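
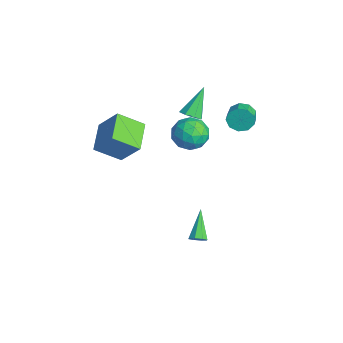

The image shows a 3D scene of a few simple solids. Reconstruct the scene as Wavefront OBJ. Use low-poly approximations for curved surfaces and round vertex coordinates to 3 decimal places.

v -2.252 -4.473 3.043
v -1.344 -3.62 4.594
v -1.875 -2.97 1.995
v -0.966 -2.117 3.547
v -0.554 -5.283 2.493
v 0.355 -4.43 4.045
v -0.176 -3.78 1.446
v 0.732 -2.927 2.997
v -0.477 3.504 3.309
v -0.072 3.828 2.647
v 0.782 3.42 2.97
v 0.377 3.096 3.631
v -0.061 4.199 3.086
v 0.793 3.791 3.409
v -0.244 4.245 3.629
v 0.61 3.837 3.951
v -0.536 3.944 4.022
v 0.318 3.536 4.344
v -0.801 3.437 4.081
v 0.053 3.03 4.404
v -0.914 2.962 3.779
v -0.06 2.554 4.102
v -0.822 2.74 3.257
v 0.032 2.332 3.58
v -0.569 2.875 2.759
v 0.285 2.468 3.082
v -0.273 3.305 2.518
v 0.581 2.897 2.841
v 0.311 0.935 2.255
v 1.168 0.189 2.525
v -0.788 0.151 3.575
v 0.069 -0.595 3.845
v 0.181 0.54 4.097
v 0.86 1.024 3.281
v -0.48 -0.684 2.819
v 0.199 -0.2 2.003
v 0.679 -0.811 2.874
v 1.087 -0.055 3.664
v -0.707 0.395 2.436
v -0.299 1.151 3.226
v 0.836 0.631 2.274
v -0.456 -0.291 3.826
v -0.39 0.376 3.974
v 0.113 -0.062 4.133
v 0.655 1.121 2.718
v 1.159 0.683 2.877
v 0.579 0.889 3.801
v -0.779 -0.343 3.223
v -0.275 -0.781 3.382
v 0.267 0.402 1.967
v 0.77 -0.036 2.126
v -0.199 -0.549 2.299
v 1.052 -0.395 2.638
v 0.406 -0.856 3.414
v 0.083 -0.909 2.811
v 0.483 -0.624 2.332
v 1.292 0.049 3.102
v 0.646 -0.411 3.878
v 0.712 0.255 4.026
v 1.111 0.54 3.546
v 1.005 -0.539 3.307
v -0.266 0.751 2.222
v -0.912 0.291 2.998
v -0.731 -0.2 2.554
v -0.332 0.085 2.074
v -0.026 1.196 2.686
v -0.672 0.735 3.462
v -0.103 0.964 3.768
v 0.297 1.249 3.289
v -0.625 0.879 2.793
v 2.534 -0.122 -4.562
v 2.932 0.015 -4.178
v 1.066 0.542 -3.278
v 2.843 0.344 -4.45
v 2.572 0.4 -4.788
v 2.279 0.151 -4.994
v 2.135 -0.258 -4.947
v 2.225 -0.587 -4.675
v 2.495 -0.644 -4.337
v 2.788 -0.394 -4.131
v -2.646 1.134 2.069
v -2.063 1.59 2.054
v -3.454 2.226 3.711
v -2.487 1.77 1.725
v -3.005 1.578 1.598
v -3.312 1.126 1.747
v -3.229 0.679 2.085
v -2.804 0.499 2.414
v -2.287 0.691 2.541
v -1.98 1.143 2.392
f 2 4 1
f 5 2 1
f 1 4 3
f 3 5 1
f 2 8 4
f 6 2 5
f 6 8 2
f 4 8 3
f 7 5 3
f 3 8 7
f 7 6 5
f 8 6 7
f 10 9 13
f 10 13 11
f 11 13 14
f 11 14 12
f 13 9 15
f 13 15 14
f 14 15 16
f 14 16 12
f 15 9 17
f 15 17 16
f 16 17 18
f 16 18 12
f 17 9 19
f 17 19 18
f 18 19 20
f 18 20 12
f 19 9 21
f 19 21 20
f 20 21 22
f 20 22 12
f 21 9 23
f 21 23 22
f 22 23 24
f 22 24 12
f 23 9 25
f 23 25 24
f 24 25 26
f 24 26 12
f 25 9 27
f 25 27 26
f 26 27 28
f 26 28 12
f 27 9 10
f 27 10 28
f 28 10 11
f 28 11 12
f 29 66 45
f 66 40 69
f 45 69 34
f 66 69 45
f 29 45 41
f 45 34 46
f 41 46 30
f 45 46 41
f 29 41 50
f 41 30 51
f 50 51 36
f 41 51 50
f 29 50 62
f 50 36 65
f 62 65 39
f 50 65 62
f 29 62 66
f 62 39 70
f 66 70 40
f 62 70 66
f 30 46 57
f 46 34 60
f 57 60 38
f 46 60 57
f 34 69 47
f 69 40 68
f 47 68 33
f 69 68 47
f 40 70 67
f 70 39 63
f 67 63 31
f 70 63 67
f 39 65 64
f 65 36 52
f 64 52 35
f 65 52 64
f 36 51 56
f 51 30 53
f 56 53 37
f 51 53 56
f 32 58 44
f 58 38 59
f 44 59 33
f 58 59 44
f 32 44 42
f 44 33 43
f 42 43 31
f 44 43 42
f 32 42 49
f 42 31 48
f 49 48 35
f 42 48 49
f 32 49 54
f 49 35 55
f 54 55 37
f 49 55 54
f 32 54 58
f 54 37 61
f 58 61 38
f 54 61 58
f 33 59 47
f 59 38 60
f 47 60 34
f 59 60 47
f 31 43 67
f 43 33 68
f 67 68 40
f 43 68 67
f 35 48 64
f 48 31 63
f 64 63 39
f 48 63 64
f 37 55 56
f 55 35 52
f 56 52 36
f 55 52 56
f 38 61 57
f 61 37 53
f 57 53 30
f 61 53 57
f 72 71 74
f 72 74 73
f 74 71 75
f 74 75 73
f 75 71 76
f 75 76 73
f 76 71 77
f 76 77 73
f 77 71 78
f 77 78 73
f 78 71 79
f 78 79 73
f 79 71 80
f 79 80 73
f 80 71 72
f 80 72 73
f 82 81 84
f 82 84 83
f 84 81 85
f 84 85 83
f 85 81 86
f 85 86 83
f 86 81 87
f 86 87 83
f 87 81 88
f 87 88 83
f 88 81 89
f 88 89 83
f 89 81 90
f 89 90 83
f 90 81 82
f 90 82 83



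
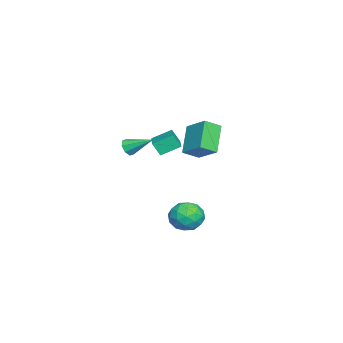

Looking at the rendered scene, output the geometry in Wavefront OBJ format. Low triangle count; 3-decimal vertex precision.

v 3.908 -4.054 1.849
v 4.267 -3.859 1.41
v 4.072 -2.646 2.611
v 3.825 -3.764 1.33
v 3.431 -3.839 1.554
v 3.316 -4.04 1.951
v 3.548 -4.25 2.287
v 3.99 -4.345 2.367
v 4.384 -4.269 2.143
v 4.499 -4.068 1.747
v 1.538 -0.761 -3.197
v 1.86 -0.247 -4.094
v 2.14 -2.273 -3.846
v 2.462 -1.759 -4.743
v 2.966 -1.575 -3.803
v 2.594 -0.64 -3.401
v 1.406 -1.88 -4.539
v 1.034 -0.945 -4.137
v 1.779 -0.938 -4.923
v 2.743 -0.75 -4.468
v 1.257 -1.77 -3.472
v 2.221 -1.582 -3.017
v 1.646 -0.371 -3.588
v 2.354 -2.149 -4.352
v 2.65 -2.04 -3.799
v 2.84 -1.738 -4.326
v 2.078 -0.602 -3.181
v 2.267 -0.3 -3.708
v 2.917 -1.081 -3.537
v 1.733 -2.22 -4.232
v 1.922 -1.918 -4.759
v 1.16 -0.782 -3.614
v 1.35 -0.48 -4.141
v 1.083 -1.439 -4.403
v 1.788 -0.476 -4.603
v 2.142 -1.364 -4.985
v 1.521 -1.435 -4.865
v 1.302 -0.886 -4.629
v 2.355 -0.365 -4.336
v 2.709 -1.254 -4.717
v 3.005 -1.145 -4.164
v 2.786 -0.596 -3.928
v 2.307 -0.771 -4.823
v 1.291 -1.266 -3.223
v 1.645 -2.155 -3.604
v 1.214 -1.924 -4.012
v 0.995 -1.375 -3.776
v 1.858 -1.156 -2.955
v 2.212 -2.044 -3.337
v 2.698 -1.634 -3.311
v 2.479 -1.085 -3.075
v 1.693 -1.749 -3.117
v 0.212 -1.909 0.148
v -1.219 -1.973 1.6
v -0.391 -1.09 -0.41
v -1.822 -1.153 1.043
v 1.042 -0.707 1.017
v -0.389 -0.77 2.47
v 0.439 0.113 0.46
v -0.992 0.049 1.912
v -4.43 -4.328 -1.763
v -4.467 -4.826 -0.897
v -4.862 -3.193 -1.129
v -4.899 -3.692 -0.263
v -2.581 -3.828 -1.397
v -2.618 -4.327 -0.531
v -3.013 -2.694 -0.763
v -3.05 -3.192 0.103
f 2 1 4
f 2 4 3
f 4 1 5
f 4 5 3
f 5 1 6
f 5 6 3
f 6 1 7
f 6 7 3
f 7 1 8
f 7 8 3
f 8 1 9
f 8 9 3
f 9 1 10
f 9 10 3
f 10 1 2
f 10 2 3
f 11 48 27
f 48 22 51
f 27 51 16
f 48 51 27
f 11 27 23
f 27 16 28
f 23 28 12
f 27 28 23
f 11 23 32
f 23 12 33
f 32 33 18
f 23 33 32
f 11 32 44
f 32 18 47
f 44 47 21
f 32 47 44
f 11 44 48
f 44 21 52
f 48 52 22
f 44 52 48
f 12 28 39
f 28 16 42
f 39 42 20
f 28 42 39
f 16 51 29
f 51 22 50
f 29 50 15
f 51 50 29
f 22 52 49
f 52 21 45
f 49 45 13
f 52 45 49
f 21 47 46
f 47 18 34
f 46 34 17
f 47 34 46
f 18 33 38
f 33 12 35
f 38 35 19
f 33 35 38
f 14 40 26
f 40 20 41
f 26 41 15
f 40 41 26
f 14 26 24
f 26 15 25
f 24 25 13
f 26 25 24
f 14 24 31
f 24 13 30
f 31 30 17
f 24 30 31
f 14 31 36
f 31 17 37
f 36 37 19
f 31 37 36
f 14 36 40
f 36 19 43
f 40 43 20
f 36 43 40
f 15 41 29
f 41 20 42
f 29 42 16
f 41 42 29
f 13 25 49
f 25 15 50
f 49 50 22
f 25 50 49
f 17 30 46
f 30 13 45
f 46 45 21
f 30 45 46
f 19 37 38
f 37 17 34
f 38 34 18
f 37 34 38
f 20 43 39
f 43 19 35
f 39 35 12
f 43 35 39
f 54 56 53
f 57 54 53
f 53 56 55
f 55 57 53
f 54 60 56
f 58 54 57
f 58 60 54
f 56 60 55
f 59 57 55
f 55 60 59
f 59 58 57
f 60 58 59
f 62 64 61
f 65 62 61
f 61 64 63
f 63 65 61
f 62 68 64
f 66 62 65
f 66 68 62
f 64 68 63
f 67 65 63
f 63 68 67
f 67 66 65
f 68 66 67



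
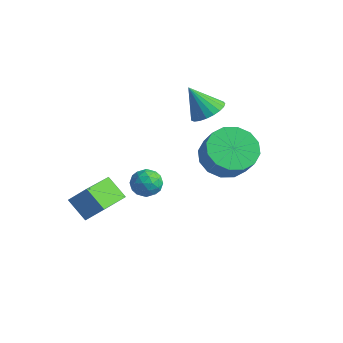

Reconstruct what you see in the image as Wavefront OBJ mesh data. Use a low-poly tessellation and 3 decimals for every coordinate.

v -1.782 2.274 -0.15
v -1.109 1.925 0.135
v -2.518 1.886 1.11
v -1.079 2.24 0.25
v -1.17 2.561 0.295
v -1.367 2.833 0.264
v -1.636 3.007 0.161
v -1.93 3.055 0.004
v -2.199 2.968 -0.18
v -2.395 2.761 -0.358
v -2.486 2.469 -0.501
v -2.455 2.144 -0.583
v -2.308 1.841 -0.59
v -2.069 1.613 -0.521
v -1.782 1.5 -0.388
v -1.494 1.52 -0.214
v -1.256 1.67 -0.029
v -0.645 -2.512 -1.39
v -0.103 -2.101 -1.324
v -0.137 -3.279 -0.776
v 0.405 -2.868 -0.71
v -0.185 -2.709 -0.404
v -0.498 -2.234 -0.783
v 0.258 -3.146 -1.317
v -0.055 -2.671 -1.696
v 0.455 -2.492 -1.279
v 0.181 -2.222 -0.714
v -0.421 -3.158 -1.386
v -0.695 -2.888 -0.821
v -0.418 -2.239 -1.41
v 0.178 -3.141 -0.69
v -0.168 -3.047 -0.509
v 0.15 -2.806 -0.47
v -0.651 -2.317 -1.092
v -0.332 -2.076 -1.054
v -0.381 -2.433 -0.513
v 0.092 -3.304 -1.046
v 0.411 -3.063 -1.008
v -0.39 -2.574 -1.63
v -0.072 -2.333 -1.591
v 0.141 -2.947 -1.587
v 0.228 -2.227 -1.345
v 0.527 -2.679 -0.985
v 0.441 -2.842 -1.342
v 0.256 -2.563 -1.565
v 0.067 -2.069 -1.013
v 0.366 -2.52 -0.653
v 0.019 -2.426 -0.473
v -0.165 -2.147 -0.695
v 0.395 -2.299 -0.987
v -0.606 -2.86 -1.447
v -0.307 -3.311 -1.087
v -0.075 -3.233 -1.405
v -0.259 -2.954 -1.627
v -0.767 -2.701 -1.115
v -0.468 -3.153 -0.755
v -0.496 -2.817 -0.535
v -0.681 -2.538 -0.758
v -0.635 -3.081 -1.113
v 0.645 0.78 -0.848
v 1.161 0.031 -1.449
v 1.89 -0.249 -0.473
v 1.375 0.5 0.128
v 1.452 0.508 -1.529
v 2.181 0.227 -0.553
v 1.526 1.058 -1.426
v 2.256 0.777 -0.451
v 1.365 1.533 -1.169
v 2.094 1.253 -0.193
v 1.011 1.807 -0.825
v 1.74 1.526 0.15
v 0.559 1.806 -0.488
v 1.288 1.525 0.488
v 0.13 1.529 -0.247
v 0.859 1.249 0.729
v -0.161 1.053 -0.167
v 0.568 0.772 0.809
v -0.236 0.503 -0.269
v 0.494 0.222 0.706
v -0.074 0.027 -0.527
v 0.655 -0.253 0.449
v 0.28 -0.246 -0.87
v 1.009 -0.527 0.105
v 0.732 -0.245 -1.208
v 1.461 -0.526 -0.232
v -2.845 -3.465 -4.382
v -3.752 -3.559 -3.601
v -3.381 -1.822 -4.806
v -4.287 -1.915 -4.025
v -2.193 -3.045 -3.575
v -3.099 -3.138 -2.794
v -2.728 -1.401 -3.999
v -3.635 -1.495 -3.218
f 2 1 4
f 2 4 3
f 4 1 5
f 4 5 3
f 5 1 6
f 5 6 3
f 6 1 7
f 6 7 3
f 7 1 8
f 7 8 3
f 8 1 9
f 8 9 3
f 9 1 10
f 9 10 3
f 10 1 11
f 10 11 3
f 11 1 12
f 11 12 3
f 12 1 13
f 12 13 3
f 13 1 14
f 13 14 3
f 14 1 15
f 14 15 3
f 15 1 16
f 15 16 3
f 16 1 17
f 16 17 3
f 17 1 2
f 17 2 3
f 18 55 34
f 55 29 58
f 34 58 23
f 55 58 34
f 18 34 30
f 34 23 35
f 30 35 19
f 34 35 30
f 18 30 39
f 30 19 40
f 39 40 25
f 30 40 39
f 18 39 51
f 39 25 54
f 51 54 28
f 39 54 51
f 18 51 55
f 51 28 59
f 55 59 29
f 51 59 55
f 19 35 46
f 35 23 49
f 46 49 27
f 35 49 46
f 23 58 36
f 58 29 57
f 36 57 22
f 58 57 36
f 29 59 56
f 59 28 52
f 56 52 20
f 59 52 56
f 28 54 53
f 54 25 41
f 53 41 24
f 54 41 53
f 25 40 45
f 40 19 42
f 45 42 26
f 40 42 45
f 21 47 33
f 47 27 48
f 33 48 22
f 47 48 33
f 21 33 31
f 33 22 32
f 31 32 20
f 33 32 31
f 21 31 38
f 31 20 37
f 38 37 24
f 31 37 38
f 21 38 43
f 38 24 44
f 43 44 26
f 38 44 43
f 21 43 47
f 43 26 50
f 47 50 27
f 43 50 47
f 22 48 36
f 48 27 49
f 36 49 23
f 48 49 36
f 20 32 56
f 32 22 57
f 56 57 29
f 32 57 56
f 24 37 53
f 37 20 52
f 53 52 28
f 37 52 53
f 26 44 45
f 44 24 41
f 45 41 25
f 44 41 45
f 27 50 46
f 50 26 42
f 46 42 19
f 50 42 46
f 61 60 64
f 61 64 62
f 62 64 65
f 62 65 63
f 64 60 66
f 64 66 65
f 65 66 67
f 65 67 63
f 66 60 68
f 66 68 67
f 67 68 69
f 67 69 63
f 68 60 70
f 68 70 69
f 69 70 71
f 69 71 63
f 70 60 72
f 70 72 71
f 71 72 73
f 71 73 63
f 72 60 74
f 72 74 73
f 73 74 75
f 73 75 63
f 74 60 76
f 74 76 75
f 75 76 77
f 75 77 63
f 76 60 78
f 76 78 77
f 77 78 79
f 77 79 63
f 78 60 80
f 78 80 79
f 79 80 81
f 79 81 63
f 80 60 82
f 80 82 81
f 81 82 83
f 81 83 63
f 82 60 84
f 82 84 83
f 83 84 85
f 83 85 63
f 84 60 61
f 84 61 85
f 85 61 62
f 85 62 63
f 87 89 86
f 90 87 86
f 86 89 88
f 88 90 86
f 87 93 89
f 91 87 90
f 91 93 87
f 89 93 88
f 92 90 88
f 88 93 92
f 92 91 90
f 93 91 92



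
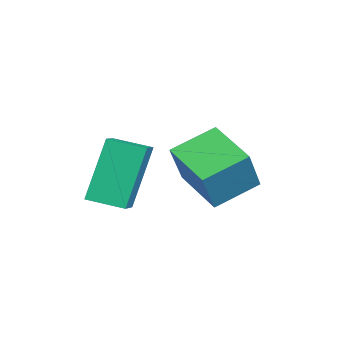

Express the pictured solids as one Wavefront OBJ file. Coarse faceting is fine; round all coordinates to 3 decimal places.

v 1.418 0.69 -4.093
v 0.277 -0.353 -3.546
v 0.686 1.816 -3.474
v -0.456 0.774 -2.927
v 2.256 0.486 -2.733
v 1.114 -0.556 -2.186
v 1.523 1.613 -2.114
v 0.382 0.57 -1.567
v 1.387 -2.608 -3.985
v 0.658 -2.156 -2.046
v 1.509 -1.495 -4.199
v 0.78 -1.043 -2.26
v 2.18 -2.637 -3.68
v 1.451 -2.185 -1.741
v 2.302 -1.524 -3.894
v 1.573 -1.072 -1.955
f 2 4 1
f 5 2 1
f 1 4 3
f 3 5 1
f 2 8 4
f 6 2 5
f 6 8 2
f 4 8 3
f 7 5 3
f 3 8 7
f 7 6 5
f 8 6 7
f 10 12 9
f 13 10 9
f 9 12 11
f 11 13 9
f 10 16 12
f 14 10 13
f 14 16 10
f 12 16 11
f 15 13 11
f 11 16 15
f 15 14 13
f 16 14 15



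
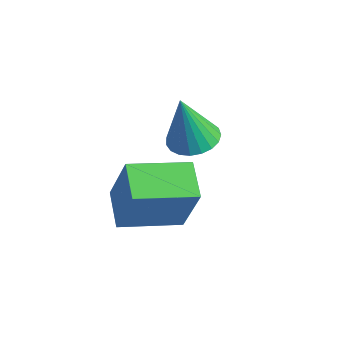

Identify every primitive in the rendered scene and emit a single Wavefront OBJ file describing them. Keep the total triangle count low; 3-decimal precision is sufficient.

v 2.06 -4.485 -2.08
v 2.796 -4.46 -0.049
v 3.095 -2.678 -2.477
v 3.831 -2.653 -0.447
v 3.169 -5.207 -2.473
v 3.905 -5.182 -0.443
v 4.204 -3.4 -2.871
v 4.94 -3.375 -0.84
v 2.029 -0.919 -1.742
v 2.852 -0.596 -1.574
v 1.751 -1.241 0.242
v 2.642 -0.287 -1.553
v 2.326 -0.087 -1.565
v 1.958 -0.032 -1.608
v 1.603 -0.129 -1.674
v 1.321 -0.363 -1.752
v 1.162 -0.693 -1.828
v 1.153 -1.062 -1.889
v 1.296 -1.407 -1.925
v 1.565 -1.666 -1.929
v 1.915 -1.797 -1.901
v 2.284 -1.776 -1.846
v 2.61 -1.606 -1.773
v 2.835 -1.318 -1.694
v 2.921 -0.96 -1.624
f 2 4 1
f 5 2 1
f 1 4 3
f 3 5 1
f 2 8 4
f 6 2 5
f 6 8 2
f 4 8 3
f 7 5 3
f 3 8 7
f 7 6 5
f 8 6 7
f 10 9 12
f 10 12 11
f 12 9 13
f 12 13 11
f 13 9 14
f 13 14 11
f 14 9 15
f 14 15 11
f 15 9 16
f 15 16 11
f 16 9 17
f 16 17 11
f 17 9 18
f 17 18 11
f 18 9 19
f 18 19 11
f 19 9 20
f 19 20 11
f 20 9 21
f 20 21 11
f 21 9 22
f 21 22 11
f 22 9 23
f 22 23 11
f 23 9 24
f 23 24 11
f 24 9 25
f 24 25 11
f 25 9 10
f 25 10 11



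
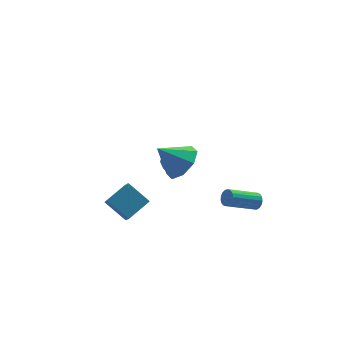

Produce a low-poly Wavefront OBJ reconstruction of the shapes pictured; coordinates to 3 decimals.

v 4.469 -0.199 -4.311
v 4.661 0.101 -3.946
v 3.023 0.079 -3.065
v 2.831 -0.221 -3.429
v 4.571 0.258 -4.109
v 2.933 0.237 -3.228
v 4.458 0.311 -4.319
v 2.82 0.289 -3.438
v 4.347 0.246 -4.527
v 2.709 0.225 -3.646
v 4.264 0.08 -4.685
v 2.626 0.058 -3.804
v 4.228 -0.15 -4.757
v 2.59 -0.172 -3.876
v 4.247 -0.392 -4.727
v 2.609 -0.414 -3.846
v 4.317 -0.589 -4.602
v 2.679 -0.611 -3.721
v 4.422 -0.697 -4.41
v 2.784 -0.719 -3.529
v 4.538 -0.691 -4.195
v 2.9 -0.713 -3.314
v 4.637 -0.572 -4.006
v 3 -0.594 -3.125
v 4.699 -0.368 -3.888
v 3.061 -0.39 -3.007
v 4.707 -0.125 -3.866
v 3.069 -0.147 -2.985
v 0.919 3.545 -3.59
v 1.5 4.168 -3.575
v 1.68 2.812 -2.705
v 2.261 3.435 -2.69
v 1.496 3.558 -2.338
v 1.025 4.011 -2.885
v 2.155 2.969 -3.395
v 1.684 3.422 -3.942
v 2.264 3.812 -3.454
v 1.856 4.176 -2.801
v 1.324 2.804 -3.479
v 0.916 3.168 -2.826
v 1.142 3.921 -3.66
v 2.038 3.059 -2.62
v 1.588 3.132 -2.413
v 1.929 3.498 -2.404
v 0.863 3.829 -3.255
v 1.205 4.195 -3.246
v 1.202 3.837 -2.519
v 1.975 2.785 -3.034
v 2.317 3.151 -3.025
v 1.251 3.482 -3.876
v 1.592 3.848 -3.867
v 1.978 3.143 -3.761
v 1.933 4.077 -3.58
v 2.381 3.647 -3.06
v 2.318 3.373 -3.474
v 2.042 3.639 -3.796
v 1.693 4.291 -3.196
v 2.141 3.861 -2.676
v 1.691 3.933 -2.47
v 1.414 4.199 -2.791
v 2.143 4.082 -3.125
v 1.039 3.119 -3.604
v 1.487 2.689 -3.084
v 1.766 2.781 -3.489
v 1.489 3.047 -3.81
v 0.799 3.333 -3.22
v 1.247 2.903 -2.7
v 1.138 3.341 -2.484
v 0.862 3.607 -2.806
v 1.037 2.898 -3.155
v -2.673 -0.537 -3.004
v -2.88 -1.555 -1.922
v -3.386 0.465 -2.199
v -3.593 -0.553 -1.117
v -1.447 -0.147 -2.403
v -1.654 -1.165 -1.321
v -2.16 0.855 -1.598
v -2.367 -0.163 -0.516
v -0.099 -1.452 1.389
v 0.646 -0.882 1.924
v -1.201 -1.048 2.491
v 0.246 -0.429 1.36
v -0.355 -0.575 0.812
v -0.807 -1.235 0.602
v -0.844 -2.021 0.853
v -0.445 -2.474 1.417
v 0.157 -2.328 1.965
v 0.609 -1.669 2.175
f 2 1 5
f 2 5 3
f 3 5 6
f 3 6 4
f 5 1 7
f 5 7 6
f 6 7 8
f 6 8 4
f 7 1 9
f 7 9 8
f 8 9 10
f 8 10 4
f 9 1 11
f 9 11 10
f 10 11 12
f 10 12 4
f 11 1 13
f 11 13 12
f 12 13 14
f 12 14 4
f 13 1 15
f 13 15 14
f 14 15 16
f 14 16 4
f 15 1 17
f 15 17 16
f 16 17 18
f 16 18 4
f 17 1 19
f 17 19 18
f 18 19 20
f 18 20 4
f 19 1 21
f 19 21 20
f 20 21 22
f 20 22 4
f 21 1 23
f 21 23 22
f 22 23 24
f 22 24 4
f 23 1 25
f 23 25 24
f 24 25 26
f 24 26 4
f 25 1 27
f 25 27 26
f 26 27 28
f 26 28 4
f 27 1 2
f 27 2 28
f 28 2 3
f 28 3 4
f 29 66 45
f 66 40 69
f 45 69 34
f 66 69 45
f 29 45 41
f 45 34 46
f 41 46 30
f 45 46 41
f 29 41 50
f 41 30 51
f 50 51 36
f 41 51 50
f 29 50 62
f 50 36 65
f 62 65 39
f 50 65 62
f 29 62 66
f 62 39 70
f 66 70 40
f 62 70 66
f 30 46 57
f 46 34 60
f 57 60 38
f 46 60 57
f 34 69 47
f 69 40 68
f 47 68 33
f 69 68 47
f 40 70 67
f 70 39 63
f 67 63 31
f 70 63 67
f 39 65 64
f 65 36 52
f 64 52 35
f 65 52 64
f 36 51 56
f 51 30 53
f 56 53 37
f 51 53 56
f 32 58 44
f 58 38 59
f 44 59 33
f 58 59 44
f 32 44 42
f 44 33 43
f 42 43 31
f 44 43 42
f 32 42 49
f 42 31 48
f 49 48 35
f 42 48 49
f 32 49 54
f 49 35 55
f 54 55 37
f 49 55 54
f 32 54 58
f 54 37 61
f 58 61 38
f 54 61 58
f 33 59 47
f 59 38 60
f 47 60 34
f 59 60 47
f 31 43 67
f 43 33 68
f 67 68 40
f 43 68 67
f 35 48 64
f 48 31 63
f 64 63 39
f 48 63 64
f 37 55 56
f 55 35 52
f 56 52 36
f 55 52 56
f 38 61 57
f 61 37 53
f 57 53 30
f 61 53 57
f 72 74 71
f 75 72 71
f 71 74 73
f 73 75 71
f 72 78 74
f 76 72 75
f 76 78 72
f 74 78 73
f 77 75 73
f 73 78 77
f 77 76 75
f 78 76 77
f 80 79 82
f 80 82 81
f 82 79 83
f 82 83 81
f 83 79 84
f 83 84 81
f 84 79 85
f 84 85 81
f 85 79 86
f 85 86 81
f 86 79 87
f 86 87 81
f 87 79 88
f 87 88 81
f 88 79 80
f 88 80 81



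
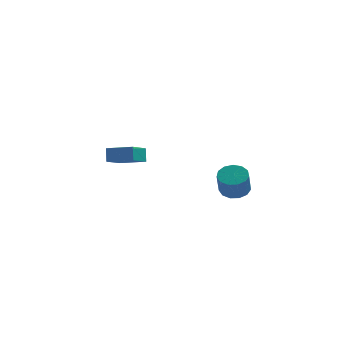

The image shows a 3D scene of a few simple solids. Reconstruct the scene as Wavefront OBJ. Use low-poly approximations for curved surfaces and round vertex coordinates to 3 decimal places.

v 3.233 -3.407 -2.952
v 4.149 -3.494 -2.956
v 4.083 -4.26 -1.553
v 3.167 -4.173 -1.548
v 4.046 -3.046 -2.717
v 3.98 -3.812 -1.313
v 3.685 -2.713 -2.552
v 3.619 -3.479 -1.148
v 3.181 -2.6 -2.514
v 3.115 -3.366 -1.11
v 2.693 -2.743 -2.615
v 2.627 -3.509 -1.211
v 2.376 -3.097 -2.823
v 2.31 -3.863 -1.419
v 2.332 -3.55 -3.072
v 2.266 -4.315 -1.668
v 2.574 -3.957 -3.283
v 2.508 -4.723 -1.879
v 3.025 -4.19 -3.388
v 2.959 -4.955 -1.985
v 3.542 -4.174 -3.356
v 3.476 -4.94 -1.952
v 3.961 -3.915 -3.194
v 3.895 -4.68 -1.791
v -5.013 2.77 -3.832
v -5.1 3.248 -2.902
v -4.431 4.428 -4.63
v -4.517 4.906 -3.699
v -3.323 2.354 -3.461
v -3.409 2.832 -2.53
v -2.74 4.012 -4.258
v -2.827 4.49 -3.328
f 2 1 5
f 2 5 3
f 3 5 6
f 3 6 4
f 5 1 7
f 5 7 6
f 6 7 8
f 6 8 4
f 7 1 9
f 7 9 8
f 8 9 10
f 8 10 4
f 9 1 11
f 9 11 10
f 10 11 12
f 10 12 4
f 11 1 13
f 11 13 12
f 12 13 14
f 12 14 4
f 13 1 15
f 13 15 14
f 14 15 16
f 14 16 4
f 15 1 17
f 15 17 16
f 16 17 18
f 16 18 4
f 17 1 19
f 17 19 18
f 18 19 20
f 18 20 4
f 19 1 21
f 19 21 20
f 20 21 22
f 20 22 4
f 21 1 23
f 21 23 22
f 22 23 24
f 22 24 4
f 23 1 2
f 23 2 24
f 24 2 3
f 24 3 4
f 26 28 25
f 29 26 25
f 25 28 27
f 27 29 25
f 26 32 28
f 30 26 29
f 30 32 26
f 28 32 27
f 31 29 27
f 27 32 31
f 31 30 29
f 32 30 31



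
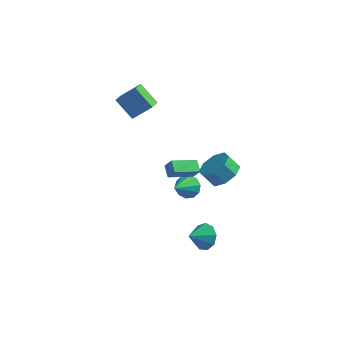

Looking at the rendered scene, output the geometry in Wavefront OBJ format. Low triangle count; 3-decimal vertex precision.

v 2.633 -1.216 -4.228
v 3.072 -1.904 -4.77
v 1.967 -2.204 -3.512
v 3.445 -1.764 -4.231
v 3.438 -1.368 -3.69
v 3.054 -0.9 -3.401
v 2.473 -0.58 -3.499
v 1.967 -0.558 -3.938
v 1.772 -0.843 -4.513
v 1.98 -1.303 -4.954
v 2.493 -1.722 -5.056
v 1.075 1.148 -0.867
v -0.137 -0.049 -0.317
v 0.623 1.806 -0.431
v -0.589 0.609 0.119
v 1.569 0.991 -0.119
v 0.357 -0.206 0.431
v 1.117 1.649 0.317
v -0.095 0.452 0.867
v 3.779 -0.943 1.844
v 4.59 -1.422 2.413
v 3.912 -1.536 3.284
v 3.101 -1.057 2.716
v 4.577 -0.586 2.512
v 3.899 -0.701 3.384
v 4.097 0.041 2.221
v 3.419 -0.073 3.092
v 3.431 0.092 1.709
v 2.752 -0.023 2.58
v 2.968 -0.464 1.276
v 2.29 -0.578 2.147
v 2.981 -1.299 1.176
v 2.303 -1.414 2.048
v 3.461 -1.927 1.468
v 2.783 -2.041 2.339
v 4.128 -1.977 1.98
v 3.449 -2.092 2.851
v 0.01 3.138 -3.844
v 0.857 2.884 -3.944
v -0.33 1.602 -2.816
v 0.825 3.194 -3.491
v 0.482 3.483 -3.173
v -0.041 3.64 -3.111
v -0.545 3.606 -3.329
v -0.837 3.393 -3.744
v -0.805 3.083 -4.197
v -0.462 2.794 -4.515
v 0.061 2.637 -4.577
v 0.565 2.671 -4.359
v -4.34 2.173 4.083
v -3.223 2.683 5.093
v -4.452 3.348 3.613
v -3.335 3.858 4.623
v -3.125 1.822 2.917
v -2.008 2.332 3.927
v -3.237 2.997 2.447
v -2.12 3.507 3.457
f 2 1 4
f 2 4 3
f 4 1 5
f 4 5 3
f 5 1 6
f 5 6 3
f 6 1 7
f 6 7 3
f 7 1 8
f 7 8 3
f 8 1 9
f 8 9 3
f 9 1 10
f 9 10 3
f 10 1 11
f 10 11 3
f 11 1 2
f 11 2 3
f 13 15 12
f 16 13 12
f 12 15 14
f 14 16 12
f 13 19 15
f 17 13 16
f 17 19 13
f 15 19 14
f 18 16 14
f 14 19 18
f 18 17 16
f 19 17 18
f 21 20 24
f 21 24 22
f 22 24 25
f 22 25 23
f 24 20 26
f 24 26 25
f 25 26 27
f 25 27 23
f 26 20 28
f 26 28 27
f 27 28 29
f 27 29 23
f 28 20 30
f 28 30 29
f 29 30 31
f 29 31 23
f 30 20 32
f 30 32 31
f 31 32 33
f 31 33 23
f 32 20 34
f 32 34 33
f 33 34 35
f 33 35 23
f 34 20 36
f 34 36 35
f 35 36 37
f 35 37 23
f 36 20 21
f 36 21 37
f 37 21 22
f 37 22 23
f 39 38 41
f 39 41 40
f 41 38 42
f 41 42 40
f 42 38 43
f 42 43 40
f 43 38 44
f 43 44 40
f 44 38 45
f 44 45 40
f 45 38 46
f 45 46 40
f 46 38 47
f 46 47 40
f 47 38 48
f 47 48 40
f 48 38 49
f 48 49 40
f 49 38 39
f 49 39 40
f 51 53 50
f 54 51 50
f 50 53 52
f 52 54 50
f 51 57 53
f 55 51 54
f 55 57 51
f 53 57 52
f 56 54 52
f 52 57 56
f 56 55 54
f 57 55 56



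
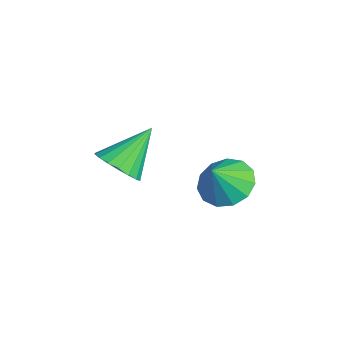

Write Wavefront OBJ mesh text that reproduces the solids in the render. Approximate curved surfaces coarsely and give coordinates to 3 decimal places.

v 3.318 -1.175 0.415
v 4.214 -1.02 0.656
v 2.742 0.155 1.705
v 4.152 -0.746 0.346
v 3.925 -0.557 0.049
v 3.578 -0.49 -0.174
v 3.18 -0.559 -0.282
v 2.808 -0.749 -0.251
v 2.538 -1.024 -0.088
v 2.423 -1.329 0.174
v 2.485 -1.603 0.484
v 2.711 -1.792 0.78
v 3.058 -1.859 1.004
v 3.457 -1.79 1.111
v 3.828 -1.6 1.08
v 4.098 -1.325 0.918
v 2.488 2.82 -1.883
v 3.447 3.308 -1.976
v 2.932 2.16 -0.757
v 3.104 3.67 -1.628
v 2.565 3.763 -1.361
v 2.001 3.556 -1.26
v 1.592 3.116 -1.357
v 1.468 2.582 -1.621
v 1.667 2.124 -1.968
v 2.127 1.887 -2.289
v 2.701 1.946 -2.48
v 3.208 2.283 -2.483
v 3.486 2.791 -2.295
f 2 1 4
f 2 4 3
f 4 1 5
f 4 5 3
f 5 1 6
f 5 6 3
f 6 1 7
f 6 7 3
f 7 1 8
f 7 8 3
f 8 1 9
f 8 9 3
f 9 1 10
f 9 10 3
f 10 1 11
f 10 11 3
f 11 1 12
f 11 12 3
f 12 1 13
f 12 13 3
f 13 1 14
f 13 14 3
f 14 1 15
f 14 15 3
f 15 1 16
f 15 16 3
f 16 1 2
f 16 2 3
f 18 17 20
f 18 20 19
f 20 17 21
f 20 21 19
f 21 17 22
f 21 22 19
f 22 17 23
f 22 23 19
f 23 17 24
f 23 24 19
f 24 17 25
f 24 25 19
f 25 17 26
f 25 26 19
f 26 17 27
f 26 27 19
f 27 17 28
f 27 28 19
f 28 17 29
f 28 29 19
f 29 17 18
f 29 18 19



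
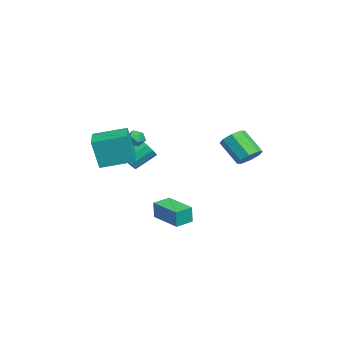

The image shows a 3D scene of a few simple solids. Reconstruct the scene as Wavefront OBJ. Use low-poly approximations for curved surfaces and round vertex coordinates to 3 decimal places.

v 2.215 4.352 1.959
v 2.863 3.742 1.979
v 1.893 2.758 3.342
v 1.245 3.368 3.321
v 2.968 4.25 2.421
v 1.999 3.266 3.783
v 2.632 4.817 2.592
v 1.663 3.833 3.954
v 2.052 5.112 2.392
v 1.083 4.128 3.755
v 1.567 4.962 1.938
v 0.597 3.978 3.301
v 1.461 4.454 1.497
v 0.492 3.47 2.859
v 1.797 3.887 1.326
v 0.828 2.903 2.688
v 2.377 3.592 1.525
v 1.408 2.608 2.888
v -2.318 -2.948 0.237
v -1.449 -2.619 0.208
v -1.912 -1.304 1.215
v -2.782 -1.632 1.243
v -1.703 -2.4 -0.195
v -2.166 -1.085 0.812
v -2.152 -2.355 -0.461
v -2.615 -1.04 0.546
v -2.654 -2.498 -0.505
v -3.117 -1.183 0.502
v -3.05 -2.784 -0.314
v -3.513 -1.468 0.693
v -3.213 -3.121 0.052
v -3.676 -1.806 1.059
v -3.092 -3.404 0.476
v -3.556 -2.089 1.483
v -2.726 -3.542 0.825
v -3.189 -2.226 1.832
v -2.23 -3.491 0.986
v -2.693 -2.175 1.993
v -1.762 -3.267 0.91
v -2.225 -1.952 1.917
v -1.471 -2.942 0.62
v -1.934 -1.627 1.627
v 1.578 -0.354 -2.667
v 1.727 -0.4 -1.467
v 3.251 0.922 -2.826
v 3.4 0.876 -1.626
v 2.3 -1.316 -2.794
v 2.449 -1.362 -1.594
v 3.973 -0.04 -2.953
v 4.122 -0.086 -1.753
v 0.882 -4.475 1.519
v 0.893 -4.948 3.534
v 0.938 -2.383 2.009
v 0.949 -2.855 4.024
v 2.951 -4.525 1.496
v 2.962 -4.997 3.511
v 3.007 -2.432 1.986
v 3.018 -2.905 4.001
v -1.398 -1.718 2.214
v -1.215 -2.017 2.801
v -1.865 -2.663 1.879
v -1.682 -2.962 2.466
v -2.163 -2.476 2.465
v -1.874 -1.892 2.672
v -1.206 -2.788 2.008
v -0.917 -2.204 2.215
v -1.096 -2.678 2.674
v -1.688 -2.485 2.956
v -1.392 -2.195 1.724
v -1.984 -2.002 2.006
f 2 1 5
f 2 5 3
f 3 5 6
f 3 6 4
f 5 1 7
f 5 7 6
f 6 7 8
f 6 8 4
f 7 1 9
f 7 9 8
f 8 9 10
f 8 10 4
f 9 1 11
f 9 11 10
f 10 11 12
f 10 12 4
f 11 1 13
f 11 13 12
f 12 13 14
f 12 14 4
f 13 1 15
f 13 15 14
f 14 15 16
f 14 16 4
f 15 1 17
f 15 17 16
f 16 17 18
f 16 18 4
f 17 1 2
f 17 2 18
f 18 2 3
f 18 3 4
f 20 19 23
f 20 23 21
f 21 23 24
f 21 24 22
f 23 19 25
f 23 25 24
f 24 25 26
f 24 26 22
f 25 19 27
f 25 27 26
f 26 27 28
f 26 28 22
f 27 19 29
f 27 29 28
f 28 29 30
f 28 30 22
f 29 19 31
f 29 31 30
f 30 31 32
f 30 32 22
f 31 19 33
f 31 33 32
f 32 33 34
f 32 34 22
f 33 19 35
f 33 35 34
f 34 35 36
f 34 36 22
f 35 19 37
f 35 37 36
f 36 37 38
f 36 38 22
f 37 19 39
f 37 39 38
f 38 39 40
f 38 40 22
f 39 19 41
f 39 41 40
f 40 41 42
f 40 42 22
f 41 19 20
f 41 20 42
f 42 20 21
f 42 21 22
f 44 46 43
f 47 44 43
f 43 46 45
f 45 47 43
f 44 50 46
f 48 44 47
f 48 50 44
f 46 50 45
f 49 47 45
f 45 50 49
f 49 48 47
f 50 48 49
f 52 54 51
f 55 52 51
f 51 54 53
f 53 55 51
f 52 58 54
f 56 52 55
f 56 58 52
f 54 58 53
f 57 55 53
f 53 58 57
f 57 56 55
f 58 56 57
f 59 70 64
f 59 64 60
f 59 60 66
f 59 66 69
f 59 69 70
f 60 64 68
f 64 70 63
f 70 69 61
f 69 66 65
f 66 60 67
f 62 68 63
f 62 63 61
f 62 61 65
f 62 65 67
f 62 67 68
f 63 68 64
f 61 63 70
f 65 61 69
f 67 65 66
f 68 67 60



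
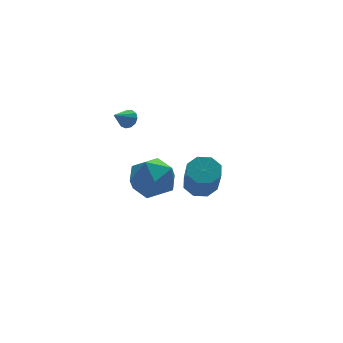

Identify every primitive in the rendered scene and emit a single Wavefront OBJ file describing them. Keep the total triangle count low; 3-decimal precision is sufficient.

v -3.224 1.889 3.611
v -2.939 2.016 4.014
v -4.016 1.631 4.249
v -3.08 2.254 3.936
v -3.266 2.376 3.755
v -3.439 2.344 3.527
v -3.543 2.167 3.326
v -3.546 1.902 3.216
v -3.447 1.632 3.23
v -3.277 1.444 3.366
v -3.09 1.398 3.579
v -2.945 1.507 3.802
v -2.889 1.737 3.964
v -4.036 -0.178 2.072
v -3.176 -0.168 1.268
v -3.884 -2.072 2.212
v -3.024 -2.062 1.408
v -2.837 -1.602 2.476
v -2.931 -0.431 2.39
v -4.129 -1.809 1.09
v -4.223 -0.638 1.004
v -3.233 -1.176 0.662
v -2.435 -1.049 1.518
v -4.625 -1.191 1.962
v -3.827 -1.064 2.818
v 0.977 2.987 -2.732
v 1.813 2.886 -2.621
v 1.48 1.932 -0.977
v 0.643 2.033 -1.088
v 1.59 3.433 -2.349
v 1.257 2.479 -0.705
v 1.008 3.719 -2.301
v 0.674 2.765 -0.657
v 0.407 3.576 -2.506
v 0.074 2.622 -0.862
v 0.14 3.088 -2.843
v -0.193 2.134 -1.199
v 0.363 2.541 -3.115
v 0.03 1.587 -1.471
v 0.946 2.255 -3.163
v 0.612 1.301 -1.519
v 1.546 2.398 -2.958
v 1.213 1.444 -1.314
f 2 1 4
f 2 4 3
f 4 1 5
f 4 5 3
f 5 1 6
f 5 6 3
f 6 1 7
f 6 7 3
f 7 1 8
f 7 8 3
f 8 1 9
f 8 9 3
f 9 1 10
f 9 10 3
f 10 1 11
f 10 11 3
f 11 1 12
f 11 12 3
f 12 1 13
f 12 13 3
f 13 1 2
f 13 2 3
f 14 25 19
f 14 19 15
f 14 15 21
f 14 21 24
f 14 24 25
f 15 19 23
f 19 25 18
f 25 24 16
f 24 21 20
f 21 15 22
f 17 23 18
f 17 18 16
f 17 16 20
f 17 20 22
f 17 22 23
f 18 23 19
f 16 18 25
f 20 16 24
f 22 20 21
f 23 22 15
f 27 26 30
f 27 30 28
f 28 30 31
f 28 31 29
f 30 26 32
f 30 32 31
f 31 32 33
f 31 33 29
f 32 26 34
f 32 34 33
f 33 34 35
f 33 35 29
f 34 26 36
f 34 36 35
f 35 36 37
f 35 37 29
f 36 26 38
f 36 38 37
f 37 38 39
f 37 39 29
f 38 26 40
f 38 40 39
f 39 40 41
f 39 41 29
f 40 26 42
f 40 42 41
f 41 42 43
f 41 43 29
f 42 26 27
f 42 27 43
f 43 27 28
f 43 28 29



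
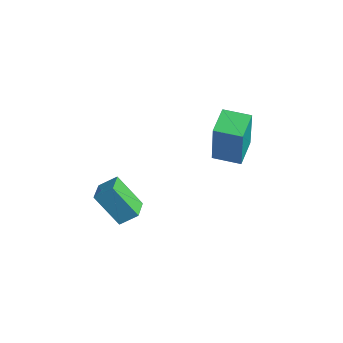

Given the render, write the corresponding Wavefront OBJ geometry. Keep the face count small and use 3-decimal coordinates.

v -2.467 0.386 -0.803
v -2.019 0.119 1.034
v -1.683 1.078 -0.894
v -1.234 0.811 0.943
v -1.746 -0.471 -1.103
v -1.297 -0.738 0.734
v -0.961 0.221 -1.194
v -0.513 -0.046 0.643
v -2.648 -4.652 -2.034
v -2.301 -4.099 -1.554
v -3.409 -4.026 -2.204
v -3.062 -3.474 -1.725
v -1.918 -4.086 -3.215
v -1.571 -3.534 -2.736
v -2.679 -3.461 -3.386
v -2.332 -2.908 -2.906
f 2 4 1
f 5 2 1
f 1 4 3
f 3 5 1
f 2 8 4
f 6 2 5
f 6 8 2
f 4 8 3
f 7 5 3
f 3 8 7
f 7 6 5
f 8 6 7
f 10 12 9
f 13 10 9
f 9 12 11
f 11 13 9
f 10 16 12
f 14 10 13
f 14 16 10
f 12 16 11
f 15 13 11
f 11 16 15
f 15 14 13
f 16 14 15



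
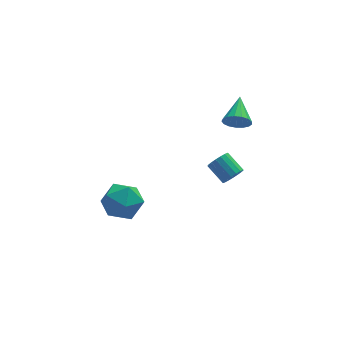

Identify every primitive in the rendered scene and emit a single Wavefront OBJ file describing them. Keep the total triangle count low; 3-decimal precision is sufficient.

v 2.593 -1.34 -0.49
v 2.929 -0.897 -0.806
v 2.343 0.004 -0.167
v 2.007 -0.44 0.15
v 2.679 -0.937 -0.979
v 2.093 -0.036 -0.34
v 2.41 -1.069 -1.04
v 1.824 -0.169 -0.4
v 2.182 -1.263 -0.974
v 1.596 -0.363 -0.335
v 2.049 -1.475 -0.798
v 1.463 -0.575 -0.159
v 2.04 -1.656 -0.551
v 1.454 -0.756 0.088
v 2.158 -1.765 -0.29
v 1.572 -0.865 0.349
v 2.375 -1.776 -0.075
v 1.789 -0.876 0.564
v 2.643 -1.688 0.046
v 2.057 -0.787 0.685
v 2.899 -1.519 0.043
v 2.313 -0.619 0.682
v 3.085 -1.31 -0.081
v 2.499 -0.41 0.558
v 3.158 -1.108 -0.299
v 2.572 -0.207 0.34
v 3.102 -0.959 -0.561
v 2.516 -0.058 0.079
v -3.634 1.205 -3.745
v -2.896 1.654 -2.884
v -2.304 -0.194 -4.156
v -1.566 0.255 -3.295
v -2.607 -0.296 -2.978
v -3.429 0.569 -2.724
v -1.771 0.891 -4.316
v -2.593 1.756 -4.062
v -1.745 1.461 -3.237
v -2.261 0.727 -2.411
v -2.939 0.733 -4.629
v -3.455 -0.001 -3.803
v 2.915 -0.479 2.961
v 3.267 -0.313 2.32
v 3.385 0.979 3.599
v 2.936 -0.184 2.272
v 2.599 -0.124 2.381
v 2.335 -0.144 2.623
v 2.204 -0.242 2.943
v 2.235 -0.394 3.266
v 2.422 -0.565 3.52
v 2.722 -0.717 3.646
v 3.066 -0.814 3.615
v 3.376 -0.835 3.434
v 3.58 -0.774 3.145
v 3.631 -0.646 2.813
v 3.518 -0.479 2.516
f 2 1 5
f 2 5 3
f 3 5 6
f 3 6 4
f 5 1 7
f 5 7 6
f 6 7 8
f 6 8 4
f 7 1 9
f 7 9 8
f 8 9 10
f 8 10 4
f 9 1 11
f 9 11 10
f 10 11 12
f 10 12 4
f 11 1 13
f 11 13 12
f 12 13 14
f 12 14 4
f 13 1 15
f 13 15 14
f 14 15 16
f 14 16 4
f 15 1 17
f 15 17 16
f 16 17 18
f 16 18 4
f 17 1 19
f 17 19 18
f 18 19 20
f 18 20 4
f 19 1 21
f 19 21 20
f 20 21 22
f 20 22 4
f 21 1 23
f 21 23 22
f 22 23 24
f 22 24 4
f 23 1 25
f 23 25 24
f 24 25 26
f 24 26 4
f 25 1 27
f 25 27 26
f 26 27 28
f 26 28 4
f 27 1 2
f 27 2 28
f 28 2 3
f 28 3 4
f 29 40 34
f 29 34 30
f 29 30 36
f 29 36 39
f 29 39 40
f 30 34 38
f 34 40 33
f 40 39 31
f 39 36 35
f 36 30 37
f 32 38 33
f 32 33 31
f 32 31 35
f 32 35 37
f 32 37 38
f 33 38 34
f 31 33 40
f 35 31 39
f 37 35 36
f 38 37 30
f 42 41 44
f 42 44 43
f 44 41 45
f 44 45 43
f 45 41 46
f 45 46 43
f 46 41 47
f 46 47 43
f 47 41 48
f 47 48 43
f 48 41 49
f 48 49 43
f 49 41 50
f 49 50 43
f 50 41 51
f 50 51 43
f 51 41 52
f 51 52 43
f 52 41 53
f 52 53 43
f 53 41 54
f 53 54 43
f 54 41 55
f 54 55 43
f 55 41 42
f 55 42 43



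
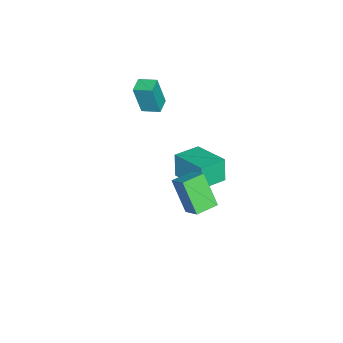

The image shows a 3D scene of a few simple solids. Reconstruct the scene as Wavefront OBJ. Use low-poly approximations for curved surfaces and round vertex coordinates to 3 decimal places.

v -3.59 -2.946 1.969
v -3.39 -3.321 3.728
v -3.554 -1.948 2.177
v -3.354 -2.323 3.937
v -2.686 -2.957 1.863
v -2.486 -3.332 3.623
v -2.65 -1.959 2.072
v -2.45 -2.334 3.831
v 3.509 1.099 0.581
v 2.894 0.232 2.216
v 2.587 1.864 0.64
v 1.971 0.997 2.274
v 4.149 1.823 1.206
v 3.533 0.956 2.84
v 3.226 2.588 1.264
v 2.611 1.721 2.899
v -2.51 -1.143 -2.832
v -2.831 -1.263 -1.444
v -3.771 -0.251 -3.047
v -4.092 -0.37 -1.659
v -1.368 0.57 -2.421
v -1.689 0.451 -1.033
v -2.629 1.463 -2.636
v -2.95 1.343 -1.248
f 2 4 1
f 5 2 1
f 1 4 3
f 3 5 1
f 2 8 4
f 6 2 5
f 6 8 2
f 4 8 3
f 7 5 3
f 3 8 7
f 7 6 5
f 8 6 7
f 10 12 9
f 13 10 9
f 9 12 11
f 11 13 9
f 10 16 12
f 14 10 13
f 14 16 10
f 12 16 11
f 15 13 11
f 11 16 15
f 15 14 13
f 16 14 15
f 18 20 17
f 21 18 17
f 17 20 19
f 19 21 17
f 18 24 20
f 22 18 21
f 22 24 18
f 20 24 19
f 23 21 19
f 19 24 23
f 23 22 21
f 24 22 23



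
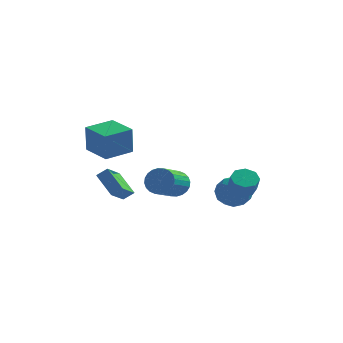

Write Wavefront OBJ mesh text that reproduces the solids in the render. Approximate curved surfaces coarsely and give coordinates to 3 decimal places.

v 1.966 4.013 -2.296
v 3.128 4.201 -2.267
v 2.272 2.199 -2.793
v 3.434 2.387 -2.764
v 2.813 2.391 -1.764
v 2.623 3.512 -1.457
v 2.777 2.888 -3.603
v 2.587 4.009 -3.296
v 3.629 3.507 -3.075
v 3.651 3.199 -1.939
v 1.749 3.201 -3.121
v 1.771 2.893 -1.985
v 2.52 4.266 -2.238
v 2.88 2.134 -2.822
v 2.515 2.136 -2.234
v 3.198 2.247 -2.218
v 2.223 3.861 -1.761
v 2.906 3.972 -1.745
v 2.721 2.907 -1.449
v 2.494 2.428 -3.315
v 3.177 2.539 -3.299
v 2.202 4.153 -2.842
v 2.885 4.264 -2.826
v 2.679 3.493 -3.611
v 3.497 3.969 -2.696
v 3.678 2.903 -2.988
v 3.291 3.197 -3.481
v 3.18 3.856 -3.301
v 3.511 3.788 -2.028
v 3.691 2.722 -2.32
v 3.325 2.724 -1.732
v 3.214 3.382 -1.552
v 3.805 3.379 -2.503
v 1.709 3.678 -2.74
v 1.889 2.612 -3.032
v 2.186 3.018 -3.508
v 2.075 3.676 -3.328
v 1.722 3.497 -2.072
v 1.903 2.431 -2.364
v 2.22 2.544 -1.759
v 2.109 3.203 -1.579
v 1.595 3.021 -2.557
v -3.309 -1.619 1.001
v -3.243 -1.9 2.798
v -4.864 -0.551 1.225
v -4.798 -0.832 3.022
v -2.242 -0.108 1.198
v -2.176 -0.389 2.995
v -3.797 0.96 1.422
v -3.731 0.679 3.219
v 3.493 2.144 -1.726
v 4.177 1.862 -2.123
v 4.511 1.274 -1.132
v 3.827 1.556 -0.734
v 4.279 2.422 -1.826
v 4.613 1.835 -0.834
v 3.921 2.82 -1.469
v 4.255 2.232 -0.478
v 3.312 2.821 -1.263
v 3.646 2.234 -0.272
v 2.809 2.426 -1.328
v 3.143 1.838 -0.337
v 2.707 1.865 -1.626
v 3.041 1.278 -0.634
v 3.065 1.468 -1.982
v 3.399 0.88 -0.991
v 3.674 1.466 -2.188
v 4.008 0.879 -1.197
v 0.034 0.532 -1.259
v 0.515 0.784 -0.491
v 0.187 -1.021 0.306
v -0.294 -1.272 -0.461
v 0.175 0.886 -0.399
v -0.153 -0.918 0.398
v -0.187 0.935 -0.438
v -0.514 -0.87 0.359
v -0.514 0.922 -0.602
v -0.842 -0.883 0.195
v -0.759 0.85 -0.866
v -1.087 -0.955 -0.068
v -0.883 0.729 -1.189
v -1.21 -1.075 -0.392
v -0.867 0.579 -1.523
v -1.195 -1.226 -0.726
v -0.714 0.421 -1.817
v -1.042 -1.383 -1.02
v -0.447 0.281 -2.026
v -0.775 -1.524 -1.229
v -0.107 0.178 -2.118
v -0.435 -1.626 -1.321
v 0.254 0.13 -2.079
v -0.073 -1.675 -1.282
v 0.582 0.143 -1.915
v 0.254 -1.662 -1.118
v 0.827 0.215 -1.652
v 0.499 -1.59 -0.854
v 0.95 0.335 -1.328
v 0.623 -1.469 -0.531
v 0.935 0.486 -0.994
v 0.607 -1.319 -0.197
v 0.782 0.643 -0.7
v 0.454 -1.161 0.097
v -3.523 -0.225 -2.281
v -4.735 0.633 -1.178
v -3.293 1.145 -3.094
v -4.505 2.003 -1.991
v -2.915 -0.023 -1.769
v -4.127 0.835 -0.666
v -2.685 1.347 -2.582
v -3.897 2.205 -1.479
f 1 38 17
f 38 12 41
f 17 41 6
f 38 41 17
f 1 17 13
f 17 6 18
f 13 18 2
f 17 18 13
f 1 13 22
f 13 2 23
f 22 23 8
f 13 23 22
f 1 22 34
f 22 8 37
f 34 37 11
f 22 37 34
f 1 34 38
f 34 11 42
f 38 42 12
f 34 42 38
f 2 18 29
f 18 6 32
f 29 32 10
f 18 32 29
f 6 41 19
f 41 12 40
f 19 40 5
f 41 40 19
f 12 42 39
f 42 11 35
f 39 35 3
f 42 35 39
f 11 37 36
f 37 8 24
f 36 24 7
f 37 24 36
f 8 23 28
f 23 2 25
f 28 25 9
f 23 25 28
f 4 30 16
f 30 10 31
f 16 31 5
f 30 31 16
f 4 16 14
f 16 5 15
f 14 15 3
f 16 15 14
f 4 14 21
f 14 3 20
f 21 20 7
f 14 20 21
f 4 21 26
f 21 7 27
f 26 27 9
f 21 27 26
f 4 26 30
f 26 9 33
f 30 33 10
f 26 33 30
f 5 31 19
f 31 10 32
f 19 32 6
f 31 32 19
f 3 15 39
f 15 5 40
f 39 40 12
f 15 40 39
f 7 20 36
f 20 3 35
f 36 35 11
f 20 35 36
f 9 27 28
f 27 7 24
f 28 24 8
f 27 24 28
f 10 33 29
f 33 9 25
f 29 25 2
f 33 25 29
f 44 46 43
f 47 44 43
f 43 46 45
f 45 47 43
f 44 50 46
f 48 44 47
f 48 50 44
f 46 50 45
f 49 47 45
f 45 50 49
f 49 48 47
f 50 48 49
f 52 51 55
f 52 55 53
f 53 55 56
f 53 56 54
f 55 51 57
f 55 57 56
f 56 57 58
f 56 58 54
f 57 51 59
f 57 59 58
f 58 59 60
f 58 60 54
f 59 51 61
f 59 61 60
f 60 61 62
f 60 62 54
f 61 51 63
f 61 63 62
f 62 63 64
f 62 64 54
f 63 51 65
f 63 65 64
f 64 65 66
f 64 66 54
f 65 51 67
f 65 67 66
f 66 67 68
f 66 68 54
f 67 51 52
f 67 52 68
f 68 52 53
f 68 53 54
f 70 69 73
f 70 73 71
f 71 73 74
f 71 74 72
f 73 69 75
f 73 75 74
f 74 75 76
f 74 76 72
f 75 69 77
f 75 77 76
f 76 77 78
f 76 78 72
f 77 69 79
f 77 79 78
f 78 79 80
f 78 80 72
f 79 69 81
f 79 81 80
f 80 81 82
f 80 82 72
f 81 69 83
f 81 83 82
f 82 83 84
f 82 84 72
f 83 69 85
f 83 85 84
f 84 85 86
f 84 86 72
f 85 69 87
f 85 87 86
f 86 87 88
f 86 88 72
f 87 69 89
f 87 89 88
f 88 89 90
f 88 90 72
f 89 69 91
f 89 91 90
f 90 91 92
f 90 92 72
f 91 69 93
f 91 93 92
f 92 93 94
f 92 94 72
f 93 69 95
f 93 95 94
f 94 95 96
f 94 96 72
f 95 69 97
f 95 97 96
f 96 97 98
f 96 98 72
f 97 69 99
f 97 99 98
f 98 99 100
f 98 100 72
f 99 69 101
f 99 101 100
f 100 101 102
f 100 102 72
f 101 69 70
f 101 70 102
f 102 70 71
f 102 71 72
f 104 106 103
f 107 104 103
f 103 106 105
f 105 107 103
f 104 110 106
f 108 104 107
f 108 110 104
f 106 110 105
f 109 107 105
f 105 110 109
f 109 108 107
f 110 108 109



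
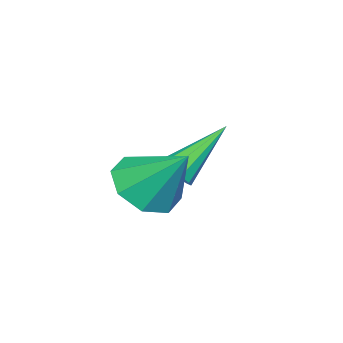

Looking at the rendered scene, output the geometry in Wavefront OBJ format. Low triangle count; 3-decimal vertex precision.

v -1.417 3.227 1.345
v -0.587 3.569 0.906
v -1.243 4.433 2.615
v -1.218 3.924 0.656
v -1.966 3.87 0.81
v -2.392 3.44 1.277
v -2.248 2.885 1.784
v -1.617 2.53 2.034
v -0.869 2.584 1.88
v -0.443 3.015 1.413
v -3.163 3.026 0.952
v -2.739 3.143 1.298
v -4.437 3.814 2.248
v -2.784 3.415 1.089
v -2.974 3.538 0.827
v -3.236 3.465 0.613
v -3.471 3.225 0.529
v -3.588 2.909 0.606
v -3.543 2.637 0.816
v -3.353 2.514 1.078
v -3.09 2.586 1.292
v -2.856 2.827 1.376
f 2 1 4
f 2 4 3
f 4 1 5
f 4 5 3
f 5 1 6
f 5 6 3
f 6 1 7
f 6 7 3
f 7 1 8
f 7 8 3
f 8 1 9
f 8 9 3
f 9 1 10
f 9 10 3
f 10 1 2
f 10 2 3
f 12 11 14
f 12 14 13
f 14 11 15
f 14 15 13
f 15 11 16
f 15 16 13
f 16 11 17
f 16 17 13
f 17 11 18
f 17 18 13
f 18 11 19
f 18 19 13
f 19 11 20
f 19 20 13
f 20 11 21
f 20 21 13
f 21 11 22
f 21 22 13
f 22 11 12
f 22 12 13



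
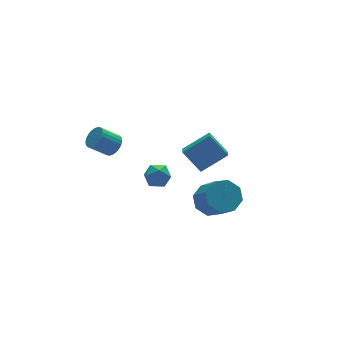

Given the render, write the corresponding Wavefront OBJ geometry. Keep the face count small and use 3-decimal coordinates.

v 2.129 -1.327 -1.55
v 2.688 -0.694 -0.926
v 2.67 -2.141 0.555
v 2.111 -2.773 -0.07
v 1.896 -0.593 -0.836
v 1.878 -2.04 0.644
v 1.24 -0.922 -1.165
v 1.222 -2.368 0.316
v 1.105 -1.488 -1.719
v 1.088 -2.934 -0.239
v 1.57 -1.959 -2.175
v 1.552 -3.406 -0.694
v 2.362 -2.06 -2.264
v 2.344 -3.507 -0.784
v 3.018 -1.732 -1.936
v 3 -3.178 -0.455
v 3.152 -1.166 -1.381
v 3.135 -2.612 0.099
v -2.225 1.494 2.551
v -1.874 1.149 3.049
v -2.845 1.402 3.907
v -3.195 1.746 3.409
v -1.778 1.403 3.083
v -2.749 1.655 3.941
v -1.751 1.67 3.035
v -2.722 1.923 3.893
v -1.795 1.911 2.914
v -2.766 2.163 3.772
v -1.905 2.088 2.738
v -2.876 2.341 3.595
v -2.064 2.175 2.533
v -3.035 2.427 3.391
v -2.247 2.158 2.331
v -3.217 2.41 3.189
v -2.426 2.04 2.162
v -3.397 2.292 3.02
v -2.575 1.838 2.053
v -3.546 2.091 2.911
v -2.671 1.585 2.019
v -3.642 1.837 2.877
v -2.698 1.317 2.067
v -3.669 1.57 2.925
v -2.654 1.077 2.188
v -3.625 1.329 3.046
v -2.544 0.899 2.365
v -3.515 1.152 3.222
v -2.385 0.813 2.569
v -3.356 1.065 3.427
v -2.203 0.83 2.771
v -3.173 1.082 3.629
v -2.023 0.948 2.94
v -2.994 1.2 3.798
v -2.181 -2.289 2.929
v -1.654 -1.748 3.193
v -1.326 -2.692 2.047
v -0.799 -2.151 2.311
v -0.994 -2.776 2.769
v -1.522 -2.527 3.314
v -1.458 -1.913 1.926
v -1.986 -1.664 2.471
v -1.207 -1.516 2.573
v -0.921 -2.05 3.094
v -2.059 -2.39 2.146
v -1.773 -2.924 2.667
v 3.035 3.785 -1.482
v 2.678 3.085 -1.132
v 4.572 3.516 -0.452
v 4.215 2.817 -0.102
v 3.685 2.843 -2.698
v 3.328 2.144 -2.348
v 5.222 2.575 -1.668
v 4.865 1.875 -1.318
f 2 1 5
f 2 5 3
f 3 5 6
f 3 6 4
f 5 1 7
f 5 7 6
f 6 7 8
f 6 8 4
f 7 1 9
f 7 9 8
f 8 9 10
f 8 10 4
f 9 1 11
f 9 11 10
f 10 11 12
f 10 12 4
f 11 1 13
f 11 13 12
f 12 13 14
f 12 14 4
f 13 1 15
f 13 15 14
f 14 15 16
f 14 16 4
f 15 1 17
f 15 17 16
f 16 17 18
f 16 18 4
f 17 1 2
f 17 2 18
f 18 2 3
f 18 3 4
f 20 19 23
f 20 23 21
f 21 23 24
f 21 24 22
f 23 19 25
f 23 25 24
f 24 25 26
f 24 26 22
f 25 19 27
f 25 27 26
f 26 27 28
f 26 28 22
f 27 19 29
f 27 29 28
f 28 29 30
f 28 30 22
f 29 19 31
f 29 31 30
f 30 31 32
f 30 32 22
f 31 19 33
f 31 33 32
f 32 33 34
f 32 34 22
f 33 19 35
f 33 35 34
f 34 35 36
f 34 36 22
f 35 19 37
f 35 37 36
f 36 37 38
f 36 38 22
f 37 19 39
f 37 39 38
f 38 39 40
f 38 40 22
f 39 19 41
f 39 41 40
f 40 41 42
f 40 42 22
f 41 19 43
f 41 43 42
f 42 43 44
f 42 44 22
f 43 19 45
f 43 45 44
f 44 45 46
f 44 46 22
f 45 19 47
f 45 47 46
f 46 47 48
f 46 48 22
f 47 19 49
f 47 49 48
f 48 49 50
f 48 50 22
f 49 19 51
f 49 51 50
f 50 51 52
f 50 52 22
f 51 19 20
f 51 20 52
f 52 20 21
f 52 21 22
f 53 64 58
f 53 58 54
f 53 54 60
f 53 60 63
f 53 63 64
f 54 58 62
f 58 64 57
f 64 63 55
f 63 60 59
f 60 54 61
f 56 62 57
f 56 57 55
f 56 55 59
f 56 59 61
f 56 61 62
f 57 62 58
f 55 57 64
f 59 55 63
f 61 59 60
f 62 61 54
f 66 68 65
f 69 66 65
f 65 68 67
f 67 69 65
f 66 72 68
f 70 66 69
f 70 72 66
f 68 72 67
f 71 69 67
f 67 72 71
f 71 70 69
f 72 70 71



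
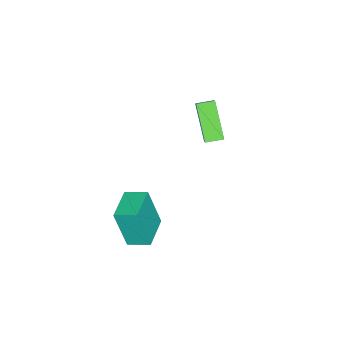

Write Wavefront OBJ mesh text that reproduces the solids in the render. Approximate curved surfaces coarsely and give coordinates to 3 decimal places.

v -0.106 -3.789 -3.319
v -0.061 -4.394 -1.298
v -0.271 -2.729 -2.998
v -0.226 -3.334 -0.977
v 1.526 -3.546 -3.283
v 1.571 -4.151 -1.262
v 1.361 -2.486 -2.962
v 1.406 -3.091 -0.941
v -3.555 -2.535 2.764
v -2.525 -2.053 3.917
v -3.998 -1.841 2.87
v -2.968 -1.359 4.023
v -2.452 -1.621 1.397
v -1.422 -1.139 2.55
v -2.895 -0.927 1.503
v -1.865 -0.445 2.656
f 2 4 1
f 5 2 1
f 1 4 3
f 3 5 1
f 2 8 4
f 6 2 5
f 6 8 2
f 4 8 3
f 7 5 3
f 3 8 7
f 7 6 5
f 8 6 7
f 10 12 9
f 13 10 9
f 9 12 11
f 11 13 9
f 10 16 12
f 14 10 13
f 14 16 10
f 12 16 11
f 15 13 11
f 11 16 15
f 15 14 13
f 16 14 15



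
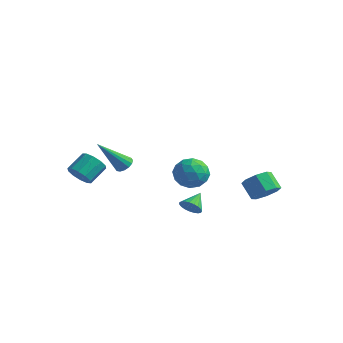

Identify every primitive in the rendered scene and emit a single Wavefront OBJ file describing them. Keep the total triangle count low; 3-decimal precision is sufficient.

v -0.99 -3.05 3.122
v -0.631 -3.429 2.985
v -1.65 -4.27 4.778
v -0.495 -3.262 3.163
v -0.492 -3.037 3.33
v -0.622 -2.816 3.441
v -0.851 -2.658 3.466
v -1.117 -2.604 3.4
v -1.35 -2.67 3.259
v -1.485 -2.838 3.081
v -1.489 -3.062 2.914
v -1.359 -3.283 2.803
v -1.13 -3.442 2.778
v -0.864 -3.495 2.844
v 3.787 2.254 0.535
v 4.259 2.861 0.847
v 3.465 3.074 1.636
v 2.993 2.466 1.325
v 3.865 3.068 0.394
v 3.07 3.28 1.184
v 3.425 2.798 0.024
v 2.63 3.01 0.813
v 3.197 2.209 -0.047
v 2.403 2.422 0.743
v 3.315 1.646 0.224
v 2.521 1.859 1.013
v 3.71 1.44 0.676
v 2.915 1.652 1.466
v 4.15 1.71 1.047
v 3.355 1.922 1.836
v 4.377 2.298 1.117
v 3.583 2.511 1.907
v -3.204 -3.889 1.971
v -2.462 -3.895 1.864
v -2.354 -2.876 2.563
v -3.096 -2.871 2.669
v -2.653 -3.642 1.525
v -2.545 -2.624 2.224
v -3.055 -3.484 1.357
v -2.947 -2.466 2.056
v -3.514 -3.481 1.423
v -3.406 -2.462 2.122
v -3.854 -3.634 1.698
v -3.747 -2.615 2.397
v -3.946 -3.884 2.077
v -3.838 -2.865 2.776
v -3.755 -4.136 2.416
v -3.647 -3.118 3.115
v -3.353 -4.294 2.584
v -3.245 -3.276 3.283
v -2.894 -4.298 2.518
v -2.786 -3.279 3.217
v -2.553 -4.145 2.243
v -2.446 -3.126 2.942
v 0.965 -0.099 3.042
v 1.883 -0.075 2.677
v 0.477 -0.925 1.763
v 1.395 -0.901 1.398
v 1.198 -1.44 2.203
v 1.499 -0.929 2.993
v 0.861 -0.071 1.447
v 1.162 0.44 2.237
v 1.819 -0.058 1.691
v 2.027 -0.904 2.158
v 0.333 -0.096 2.282
v 0.541 -0.942 2.749
v 1.467 -0.014 2.972
v 0.893 -0.986 1.468
v 0.777 -1.302 1.941
v 1.317 -1.288 1.726
v 1.241 -0.516 3.158
v 1.781 -0.502 2.943
v 1.378 -1.304 2.664
v 0.579 -0.498 1.497
v 1.119 -0.484 1.282
v 1.043 0.288 2.714
v 1.583 0.302 2.499
v 0.982 0.304 1.776
v 1.969 0.01 2.177
v 1.682 -0.476 1.425
v 1.368 0.012 1.454
v 1.545 0.312 1.919
v 2.091 -0.487 2.452
v 1.804 -0.973 1.7
v 1.688 -1.29 2.173
v 1.865 -0.989 2.638
v 2.053 -0.477 1.872
v 0.556 -0.027 2.74
v 0.269 -0.513 1.988
v 0.495 -0.011 1.802
v 0.672 0.29 2.267
v 0.678 -0.524 3.015
v 0.391 -1.01 2.263
v 0.815 -1.312 2.521
v 0.992 -1.012 2.986
v 0.307 -0.523 2.568
v 3.797 -3.844 2.013
v 4.005 -3.525 1.55
v 3.683 -2.936 2.587
v 3.76 -3.527 1.505
v 3.521 -3.584 1.548
v 3.33 -3.686 1.671
v 3.219 -3.815 1.853
v 3.208 -3.949 2.064
v 3.299 -4.065 2.265
v 3.476 -4.143 2.423
v 3.708 -4.169 2.509
v 3.956 -4.139 2.51
v 4.176 -4.058 2.426
v 4.331 -3.939 2.269
v 4.393 -3.805 2.069
v 4.352 -3.677 1.858
v 4.215 -3.578 1.675
f 2 1 4
f 2 4 3
f 4 1 5
f 4 5 3
f 5 1 6
f 5 6 3
f 6 1 7
f 6 7 3
f 7 1 8
f 7 8 3
f 8 1 9
f 8 9 3
f 9 1 10
f 9 10 3
f 10 1 11
f 10 11 3
f 11 1 12
f 11 12 3
f 12 1 13
f 12 13 3
f 13 1 14
f 13 14 3
f 14 1 2
f 14 2 3
f 16 15 19
f 16 19 17
f 17 19 20
f 17 20 18
f 19 15 21
f 19 21 20
f 20 21 22
f 20 22 18
f 21 15 23
f 21 23 22
f 22 23 24
f 22 24 18
f 23 15 25
f 23 25 24
f 24 25 26
f 24 26 18
f 25 15 27
f 25 27 26
f 26 27 28
f 26 28 18
f 27 15 29
f 27 29 28
f 28 29 30
f 28 30 18
f 29 15 31
f 29 31 30
f 30 31 32
f 30 32 18
f 31 15 16
f 31 16 32
f 32 16 17
f 32 17 18
f 34 33 37
f 34 37 35
f 35 37 38
f 35 38 36
f 37 33 39
f 37 39 38
f 38 39 40
f 38 40 36
f 39 33 41
f 39 41 40
f 40 41 42
f 40 42 36
f 41 33 43
f 41 43 42
f 42 43 44
f 42 44 36
f 43 33 45
f 43 45 44
f 44 45 46
f 44 46 36
f 45 33 47
f 45 47 46
f 46 47 48
f 46 48 36
f 47 33 49
f 47 49 48
f 48 49 50
f 48 50 36
f 49 33 51
f 49 51 50
f 50 51 52
f 50 52 36
f 51 33 53
f 51 53 52
f 52 53 54
f 52 54 36
f 53 33 34
f 53 34 54
f 54 34 35
f 54 35 36
f 55 92 71
f 92 66 95
f 71 95 60
f 92 95 71
f 55 71 67
f 71 60 72
f 67 72 56
f 71 72 67
f 55 67 76
f 67 56 77
f 76 77 62
f 67 77 76
f 55 76 88
f 76 62 91
f 88 91 65
f 76 91 88
f 55 88 92
f 88 65 96
f 92 96 66
f 88 96 92
f 56 72 83
f 72 60 86
f 83 86 64
f 72 86 83
f 60 95 73
f 95 66 94
f 73 94 59
f 95 94 73
f 66 96 93
f 96 65 89
f 93 89 57
f 96 89 93
f 65 91 90
f 91 62 78
f 90 78 61
f 91 78 90
f 62 77 82
f 77 56 79
f 82 79 63
f 77 79 82
f 58 84 70
f 84 64 85
f 70 85 59
f 84 85 70
f 58 70 68
f 70 59 69
f 68 69 57
f 70 69 68
f 58 68 75
f 68 57 74
f 75 74 61
f 68 74 75
f 58 75 80
f 75 61 81
f 80 81 63
f 75 81 80
f 58 80 84
f 80 63 87
f 84 87 64
f 80 87 84
f 59 85 73
f 85 64 86
f 73 86 60
f 85 86 73
f 57 69 93
f 69 59 94
f 93 94 66
f 69 94 93
f 61 74 90
f 74 57 89
f 90 89 65
f 74 89 90
f 63 81 82
f 81 61 78
f 82 78 62
f 81 78 82
f 64 87 83
f 87 63 79
f 83 79 56
f 87 79 83
f 98 97 100
f 98 100 99
f 100 97 101
f 100 101 99
f 101 97 102
f 101 102 99
f 102 97 103
f 102 103 99
f 103 97 104
f 103 104 99
f 104 97 105
f 104 105 99
f 105 97 106
f 105 106 99
f 106 97 107
f 106 107 99
f 107 97 108
f 107 108 99
f 108 97 109
f 108 109 99
f 109 97 110
f 109 110 99
f 110 97 111
f 110 111 99
f 111 97 112
f 111 112 99
f 112 97 113
f 112 113 99
f 113 97 98
f 113 98 99



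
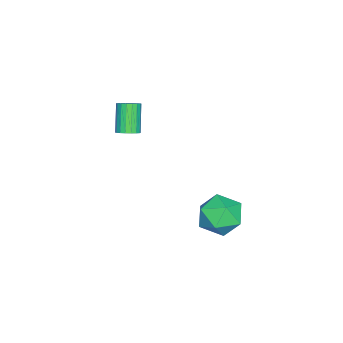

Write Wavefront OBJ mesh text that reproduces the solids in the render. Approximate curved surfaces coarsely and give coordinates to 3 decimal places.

v 4.471 3.224 -1.377
v 5.056 3.043 -0.396
v 2.884 2.717 -0.524
v 3.469 2.536 0.457
v 3.331 3.612 0.056
v 4.312 3.926 -0.472
v 3.628 1.834 -0.448
v 4.609 2.148 -0.976
v 4.535 2.185 0.178
v 4.351 3.283 0.49
v 3.589 2.477 -1.41
v 3.405 3.575 -1.098
v 1.043 -2.616 1.315
v 1.501 -2.537 1.644
v 0.616 -2.845 2.953
v 0.157 -2.924 2.625
v 1.401 -2.304 1.631
v 0.515 -2.612 2.94
v 1.229 -2.134 1.555
v 0.344 -2.442 2.864
v 1.021 -2.058 1.432
v 0.135 -2.366 2.741
v 0.816 -2.094 1.285
v -0.069 -2.402 2.594
v 0.657 -2.232 1.145
v -0.228 -2.54 2.454
v 0.574 -2.447 1.038
v -0.311 -2.755 2.347
v 0.584 -2.695 0.987
v -0.301 -3.003 2.296
v 0.685 -2.928 1
v -0.201 -3.236 2.309
v 0.856 -3.098 1.076
v -0.029 -3.406 2.385
v 1.065 -3.174 1.199
v 0.179 -3.482 2.508
v 1.269 -3.138 1.346
v 0.384 -3.446 2.655
v 1.428 -3 1.486
v 0.543 -3.308 2.795
v 1.511 -2.785 1.593
v 0.626 -3.093 2.902
f 1 12 6
f 1 6 2
f 1 2 8
f 1 8 11
f 1 11 12
f 2 6 10
f 6 12 5
f 12 11 3
f 11 8 7
f 8 2 9
f 4 10 5
f 4 5 3
f 4 3 7
f 4 7 9
f 4 9 10
f 5 10 6
f 3 5 12
f 7 3 11
f 9 7 8
f 10 9 2
f 14 13 17
f 14 17 15
f 15 17 18
f 15 18 16
f 17 13 19
f 17 19 18
f 18 19 20
f 18 20 16
f 19 13 21
f 19 21 20
f 20 21 22
f 20 22 16
f 21 13 23
f 21 23 22
f 22 23 24
f 22 24 16
f 23 13 25
f 23 25 24
f 24 25 26
f 24 26 16
f 25 13 27
f 25 27 26
f 26 27 28
f 26 28 16
f 27 13 29
f 27 29 28
f 28 29 30
f 28 30 16
f 29 13 31
f 29 31 30
f 30 31 32
f 30 32 16
f 31 13 33
f 31 33 32
f 32 33 34
f 32 34 16
f 33 13 35
f 33 35 34
f 34 35 36
f 34 36 16
f 35 13 37
f 35 37 36
f 36 37 38
f 36 38 16
f 37 13 39
f 37 39 38
f 38 39 40
f 38 40 16
f 39 13 41
f 39 41 40
f 40 41 42
f 40 42 16
f 41 13 14
f 41 14 42
f 42 14 15
f 42 15 16



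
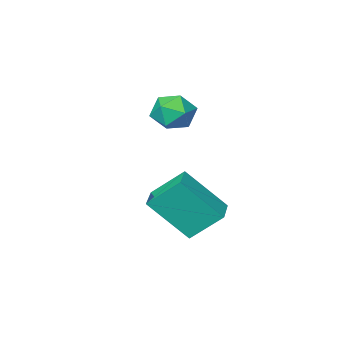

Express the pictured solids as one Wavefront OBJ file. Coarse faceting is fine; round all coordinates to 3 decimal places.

v -2.375 3.131 -2.105
v -1.219 2.191 -0.514
v -1.627 4.004 -2.133
v -0.471 3.064 -0.542
v -1.489 2.336 -3.218
v -0.333 1.396 -1.627
v -0.741 3.209 -3.246
v 0.415 2.269 -1.655
v -1.991 1.256 1.137
v -1.117 1.15 1.342
v -2.343 0.21 2.098
v -1.469 0.104 2.303
v -1.9 0.861 2.543
v -1.683 1.508 1.949
v -1.777 -0.148 1.491
v -1.56 0.499 0.897
v -0.984 0.282 1.56
v -1.061 0.906 2.211
v -2.399 0.454 1.229
v -2.476 1.078 1.88
f 2 4 1
f 5 2 1
f 1 4 3
f 3 5 1
f 2 8 4
f 6 2 5
f 6 8 2
f 4 8 3
f 7 5 3
f 3 8 7
f 7 6 5
f 8 6 7
f 9 20 14
f 9 14 10
f 9 10 16
f 9 16 19
f 9 19 20
f 10 14 18
f 14 20 13
f 20 19 11
f 19 16 15
f 16 10 17
f 12 18 13
f 12 13 11
f 12 11 15
f 12 15 17
f 12 17 18
f 13 18 14
f 11 13 20
f 15 11 19
f 17 15 16
f 18 17 10



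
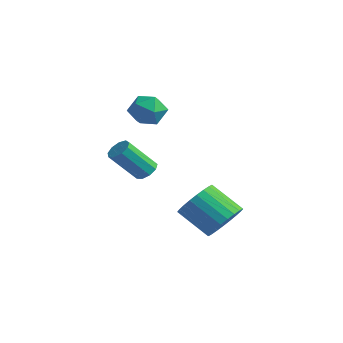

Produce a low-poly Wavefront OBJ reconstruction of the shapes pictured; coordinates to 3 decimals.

v -1.607 0.14 -2.634
v -1.049 0.183 -2.389
v -1.596 -0.936 -0.942
v -2.153 -0.98 -1.186
v -1.293 0.49 -2.245
v -1.84 -0.63 -0.797
v -1.683 0.632 -2.282
v -2.23 -0.488 -0.834
v -2.038 0.544 -2.484
v -2.585 -0.575 -1.036
v -2.19 0.267 -2.756
v -2.737 -0.852 -1.308
v -2.07 -0.069 -2.971
v -2.617 -1.189 -1.523
v -1.733 -0.308 -3.028
v -2.28 -1.428 -1.581
v -1.336 -0.337 -2.901
v -1.883 -1.457 -1.453
v -1.066 -0.143 -2.649
v -1.613 -1.263 -1.201
v -2.632 1.737 0.919
v -1.748 1.528 0.619
v -3.112 0.332 0.481
v -2.228 0.123 0.181
v -2.406 0.218 1.117
v -2.109 1.087 1.387
v -2.751 0.773 -0.287
v -2.454 1.642 -0.017
v -1.821 0.932 -0.126
v -1.608 0.59 0.741
v -3.252 1.27 0.359
v -3.039 0.928 1.226
v 3.167 0.321 -4.152
v 3.568 0.906 -3.391
v 2.215 0.423 -2.307
v 1.813 -0.161 -3.068
v 3.325 1.173 -3.576
v 1.971 0.69 -2.492
v 3.057 1.31 -3.848
v 1.704 0.827 -2.764
v 2.807 1.297 -4.167
v 1.453 0.814 -3.083
v 2.611 1.135 -4.484
v 1.257 0.653 -3.4
v 2.5 0.85 -4.75
v 1.146 0.367 -3.666
v 2.49 0.484 -4.925
v 1.136 0.001 -3.841
v 2.583 0.093 -4.982
v 1.23 -0.39 -3.898
v 2.765 -0.263 -4.913
v 1.412 -0.746 -3.829
v 3.009 -0.53 -4.728
v 1.655 -1.013 -3.644
v 3.276 -0.667 -4.456
v 1.923 -1.15 -3.372
v 3.527 -0.654 -4.137
v 2.173 -1.137 -3.053
v 3.723 -0.493 -3.82
v 2.369 -0.975 -2.736
v 3.834 -0.207 -3.554
v 2.48 -0.69 -2.47
v 3.844 0.159 -3.379
v 2.49 -0.324 -2.295
v 3.75 0.55 -3.322
v 2.397 0.067 -2.238
f 2 1 5
f 2 5 3
f 3 5 6
f 3 6 4
f 5 1 7
f 5 7 6
f 6 7 8
f 6 8 4
f 7 1 9
f 7 9 8
f 8 9 10
f 8 10 4
f 9 1 11
f 9 11 10
f 10 11 12
f 10 12 4
f 11 1 13
f 11 13 12
f 12 13 14
f 12 14 4
f 13 1 15
f 13 15 14
f 14 15 16
f 14 16 4
f 15 1 17
f 15 17 16
f 16 17 18
f 16 18 4
f 17 1 19
f 17 19 18
f 18 19 20
f 18 20 4
f 19 1 2
f 19 2 20
f 20 2 3
f 20 3 4
f 21 32 26
f 21 26 22
f 21 22 28
f 21 28 31
f 21 31 32
f 22 26 30
f 26 32 25
f 32 31 23
f 31 28 27
f 28 22 29
f 24 30 25
f 24 25 23
f 24 23 27
f 24 27 29
f 24 29 30
f 25 30 26
f 23 25 32
f 27 23 31
f 29 27 28
f 30 29 22
f 34 33 37
f 34 37 35
f 35 37 38
f 35 38 36
f 37 33 39
f 37 39 38
f 38 39 40
f 38 40 36
f 39 33 41
f 39 41 40
f 40 41 42
f 40 42 36
f 41 33 43
f 41 43 42
f 42 43 44
f 42 44 36
f 43 33 45
f 43 45 44
f 44 45 46
f 44 46 36
f 45 33 47
f 45 47 46
f 46 47 48
f 46 48 36
f 47 33 49
f 47 49 48
f 48 49 50
f 48 50 36
f 49 33 51
f 49 51 50
f 50 51 52
f 50 52 36
f 51 33 53
f 51 53 52
f 52 53 54
f 52 54 36
f 53 33 55
f 53 55 54
f 54 55 56
f 54 56 36
f 55 33 57
f 55 57 56
f 56 57 58
f 56 58 36
f 57 33 59
f 57 59 58
f 58 59 60
f 58 60 36
f 59 33 61
f 59 61 60
f 60 61 62
f 60 62 36
f 61 33 63
f 61 63 62
f 62 63 64
f 62 64 36
f 63 33 65
f 63 65 64
f 64 65 66
f 64 66 36
f 65 33 34
f 65 34 66
f 66 34 35
f 66 35 36



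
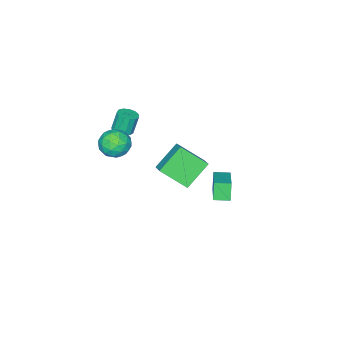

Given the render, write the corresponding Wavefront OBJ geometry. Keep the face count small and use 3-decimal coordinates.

v 2.446 -2.352 -1.004
v 2.78 -1.96 -1.785
v 3.86 -2.58 -0.515
v 4.194 -2.188 -1.296
v 3.75 -1.663 -0.662
v 2.875 -1.522 -0.964
v 3.765 -3.018 -1.336
v 2.89 -2.877 -1.638
v 3.595 -2.372 -1.99
v 3.585 -1.534 -1.574
v 3.055 -3.006 -0.726
v 3.045 -2.168 -0.31
v 2.489 -2.136 -1.438
v 4.151 -2.404 -0.862
v 3.89 -2.095 -0.489
v 4.086 -1.865 -0.949
v 2.545 -1.878 -0.955
v 2.741 -1.648 -1.414
v 3.311 -1.473 -0.754
v 3.899 -2.892 -0.886
v 4.095 -2.662 -1.345
v 2.554 -2.675 -1.351
v 2.75 -2.445 -1.811
v 3.329 -3.067 -1.546
v 3.164 -2.147 -2.018
v 3.995 -2.281 -1.73
v 3.743 -2.769 -1.753
v 3.229 -2.687 -1.931
v 3.158 -1.655 -1.773
v 3.99 -1.789 -1.485
v 3.729 -1.48 -1.112
v 3.215 -1.397 -1.29
v 3.637 -1.897 -1.893
v 2.65 -2.751 -0.815
v 3.482 -2.885 -0.527
v 3.425 -3.143 -1.01
v 2.911 -3.06 -1.188
v 2.645 -2.259 -0.57
v 3.476 -2.393 -0.282
v 3.411 -1.853 -0.369
v 2.897 -1.771 -0.547
v 3.003 -2.643 -0.407
v 2.032 3.183 -2.59
v 1.669 2.935 -1.614
v 1.492 3.852 -2.62
v 1.129 3.604 -1.645
v 3.391 4.316 -1.795
v 3.028 4.068 -0.82
v 2.851 4.985 -1.826
v 2.488 4.737 -0.85
v 1.841 -3.054 -1.498
v 2.395 -2.877 -1.351
v 2.054 -2.77 -0.195
v 1.499 -2.946 -0.342
v 2.223 -2.597 -1.428
v 1.882 -2.489 -0.272
v 1.93 -2.461 -1.527
v 1.588 -2.354 -0.371
v 1.608 -2.514 -1.617
v 1.267 -2.406 -0.461
v 1.36 -2.738 -1.669
v 1.019 -2.63 -0.513
v 1.265 -3.062 -1.667
v 0.924 -2.955 -0.511
v 1.353 -3.384 -1.611
v 1.011 -3.276 -0.455
v 1.595 -3.601 -1.52
v 1.254 -3.493 -0.364
v 1.916 -3.644 -1.421
v 1.574 -3.537 -0.265
v 2.212 -3.5 -1.347
v 1.871 -3.392 -0.191
v 2.391 -3.214 -1.321
v 2.05 -3.107 -0.165
v 1.724 -0.883 -3.448
v 0.315 -0.64 -2.306
v 1.048 0.442 -4.564
v -0.361 0.686 -3.422
v 2.301 -0.126 -2.898
v 0.892 0.118 -1.756
v 1.625 1.2 -4.014
v 0.216 1.443 -2.872
f 1 38 17
f 38 12 41
f 17 41 6
f 38 41 17
f 1 17 13
f 17 6 18
f 13 18 2
f 17 18 13
f 1 13 22
f 13 2 23
f 22 23 8
f 13 23 22
f 1 22 34
f 22 8 37
f 34 37 11
f 22 37 34
f 1 34 38
f 34 11 42
f 38 42 12
f 34 42 38
f 2 18 29
f 18 6 32
f 29 32 10
f 18 32 29
f 6 41 19
f 41 12 40
f 19 40 5
f 41 40 19
f 12 42 39
f 42 11 35
f 39 35 3
f 42 35 39
f 11 37 36
f 37 8 24
f 36 24 7
f 37 24 36
f 8 23 28
f 23 2 25
f 28 25 9
f 23 25 28
f 4 30 16
f 30 10 31
f 16 31 5
f 30 31 16
f 4 16 14
f 16 5 15
f 14 15 3
f 16 15 14
f 4 14 21
f 14 3 20
f 21 20 7
f 14 20 21
f 4 21 26
f 21 7 27
f 26 27 9
f 21 27 26
f 4 26 30
f 26 9 33
f 30 33 10
f 26 33 30
f 5 31 19
f 31 10 32
f 19 32 6
f 31 32 19
f 3 15 39
f 15 5 40
f 39 40 12
f 15 40 39
f 7 20 36
f 20 3 35
f 36 35 11
f 20 35 36
f 9 27 28
f 27 7 24
f 28 24 8
f 27 24 28
f 10 33 29
f 33 9 25
f 29 25 2
f 33 25 29
f 44 46 43
f 47 44 43
f 43 46 45
f 45 47 43
f 44 50 46
f 48 44 47
f 48 50 44
f 46 50 45
f 49 47 45
f 45 50 49
f 49 48 47
f 50 48 49
f 52 51 55
f 52 55 53
f 53 55 56
f 53 56 54
f 55 51 57
f 55 57 56
f 56 57 58
f 56 58 54
f 57 51 59
f 57 59 58
f 58 59 60
f 58 60 54
f 59 51 61
f 59 61 60
f 60 61 62
f 60 62 54
f 61 51 63
f 61 63 62
f 62 63 64
f 62 64 54
f 63 51 65
f 63 65 64
f 64 65 66
f 64 66 54
f 65 51 67
f 65 67 66
f 66 67 68
f 66 68 54
f 67 51 69
f 67 69 68
f 68 69 70
f 68 70 54
f 69 51 71
f 69 71 70
f 70 71 72
f 70 72 54
f 71 51 73
f 71 73 72
f 72 73 74
f 72 74 54
f 73 51 52
f 73 52 74
f 74 52 53
f 74 53 54
f 76 78 75
f 79 76 75
f 75 78 77
f 77 79 75
f 76 82 78
f 80 76 79
f 80 82 76
f 78 82 77
f 81 79 77
f 77 82 81
f 81 80 79
f 82 80 81

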